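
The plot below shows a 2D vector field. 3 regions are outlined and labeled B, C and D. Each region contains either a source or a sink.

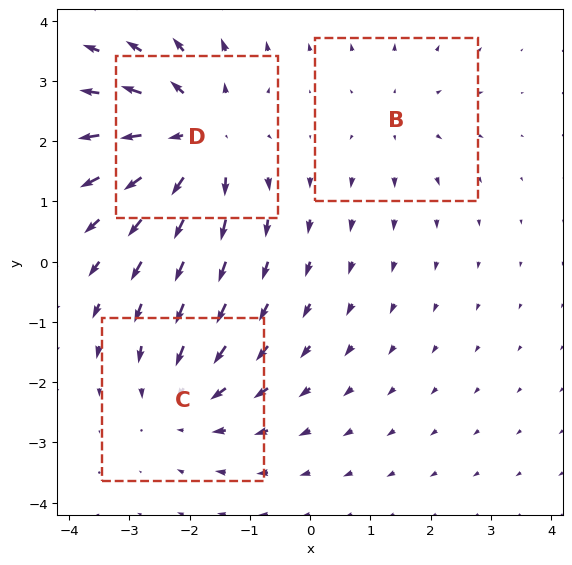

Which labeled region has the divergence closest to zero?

Divergence at each region's feature centre — B: about +2, C: about -3, D: about +4. Region B is closest to zero.

B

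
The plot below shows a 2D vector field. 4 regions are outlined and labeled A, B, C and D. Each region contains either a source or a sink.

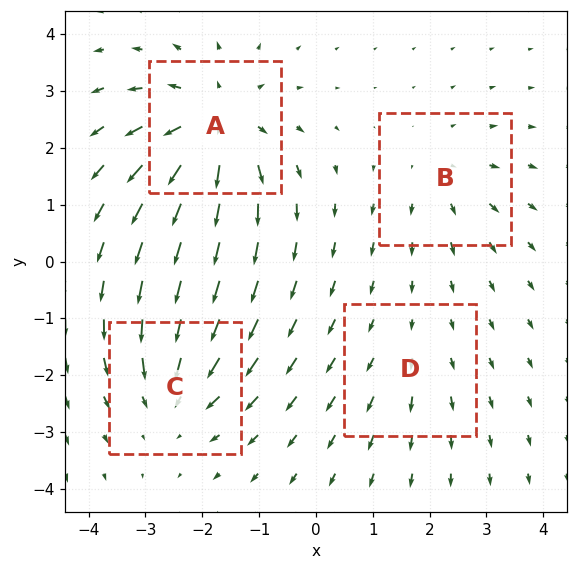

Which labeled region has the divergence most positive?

A

Divergence at each region's feature centre — A: about +7, B: about +3, C: about -5, D: about +2. Region A is most positive.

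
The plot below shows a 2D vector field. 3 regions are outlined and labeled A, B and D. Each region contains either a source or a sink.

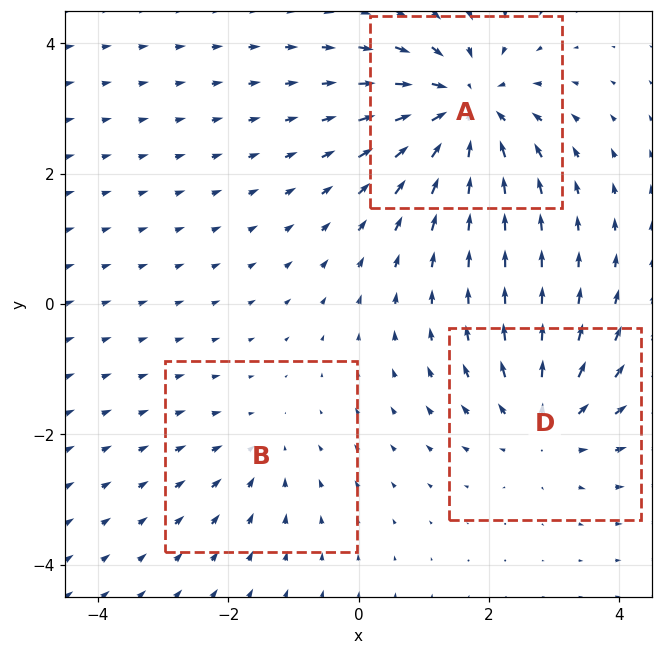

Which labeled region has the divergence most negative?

A

Divergence at each region's feature centre — A: about -5, B: about -2, D: about +3. Region A is most negative.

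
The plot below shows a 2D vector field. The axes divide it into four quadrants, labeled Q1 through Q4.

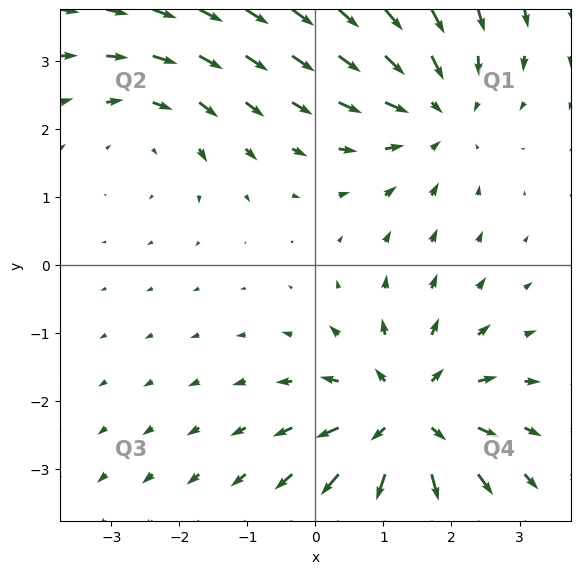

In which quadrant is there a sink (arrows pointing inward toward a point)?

The sink sits at approximately (1.8, 2.3), which lies in quadrant Q1. The divergence there is about -3, negative as expected for a sink.

Q1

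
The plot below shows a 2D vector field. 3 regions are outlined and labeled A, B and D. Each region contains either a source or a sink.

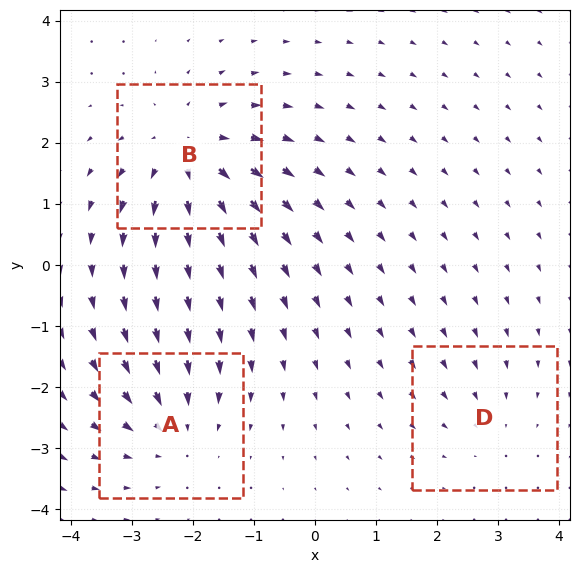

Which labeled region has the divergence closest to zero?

D

Divergence at each region's feature centre — A: about -3, B: about +4, D: about -2. Region D is closest to zero.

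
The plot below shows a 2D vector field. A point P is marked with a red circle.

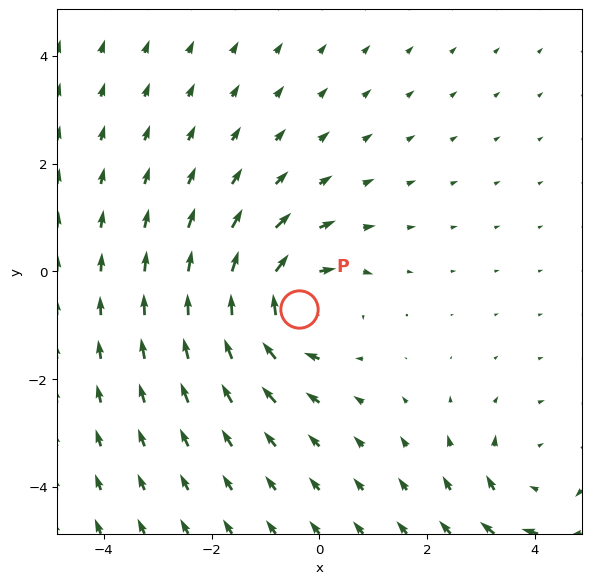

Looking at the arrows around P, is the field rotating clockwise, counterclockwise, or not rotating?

clockwise

Near P at (-0.4, -0.7) the arrows circulate clockwise. The curl (z-component) there is about -5; negative curl means clockwise rotation.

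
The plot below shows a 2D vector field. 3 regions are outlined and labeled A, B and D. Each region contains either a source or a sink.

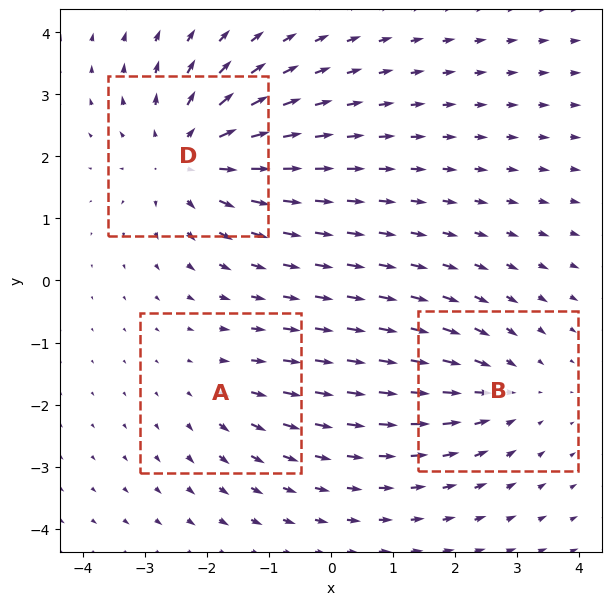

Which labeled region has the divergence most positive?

D

Divergence at each region's feature centre — A: about +2, B: about -3, D: about +4. Region D is most positive.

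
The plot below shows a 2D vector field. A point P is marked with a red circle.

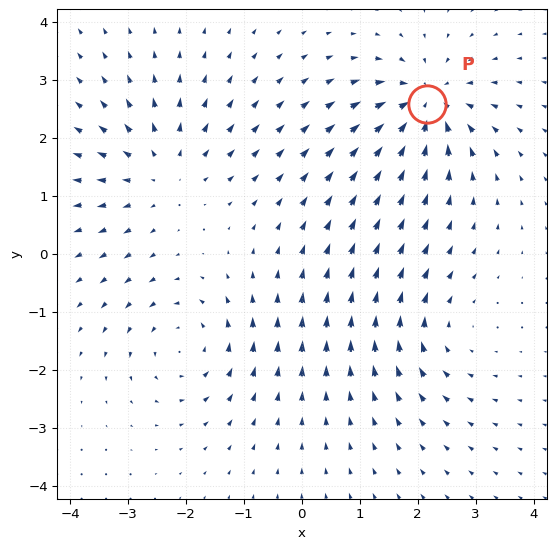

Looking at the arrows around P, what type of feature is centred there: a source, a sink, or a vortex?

sink

At P (2.2, 2.6) the arrows converge inward. Divergence about -6, curl ≈0 — negative divergence with near-zero curl is a sink.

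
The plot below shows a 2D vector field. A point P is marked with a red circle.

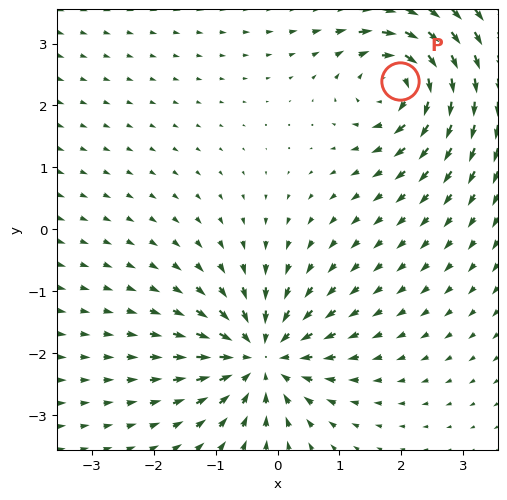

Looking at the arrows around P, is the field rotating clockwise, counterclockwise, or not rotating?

clockwise

Near P at (2.0, 2.4) the arrows circulate clockwise. The curl (z-component) there is about -6; negative curl means clockwise rotation.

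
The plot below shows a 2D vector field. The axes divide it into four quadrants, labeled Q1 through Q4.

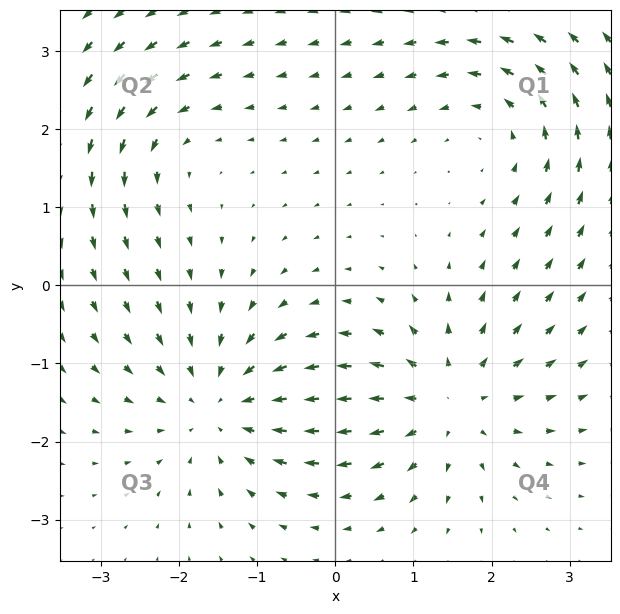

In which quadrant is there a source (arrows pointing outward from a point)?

The source sits at approximately (1.4, -1.5), which lies in quadrant Q4. The divergence there is about +5, positive as expected for a source.

Q4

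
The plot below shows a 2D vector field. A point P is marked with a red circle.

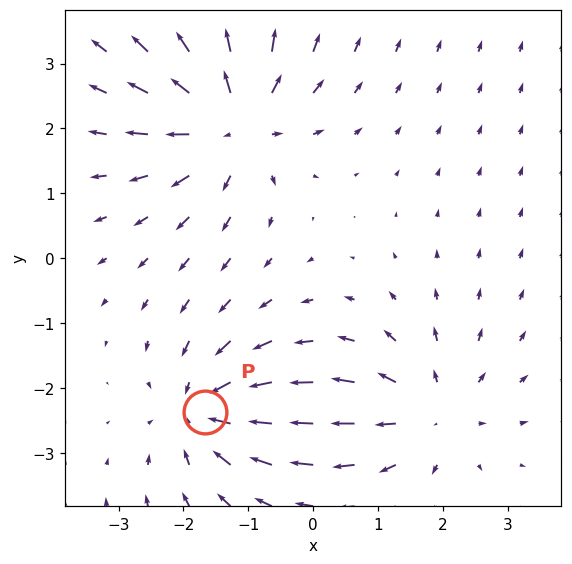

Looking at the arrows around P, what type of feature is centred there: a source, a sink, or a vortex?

sink

At P (-1.7, -2.4) the arrows converge inward. Divergence about -4, curl ≈0 — negative divergence with near-zero curl is a sink.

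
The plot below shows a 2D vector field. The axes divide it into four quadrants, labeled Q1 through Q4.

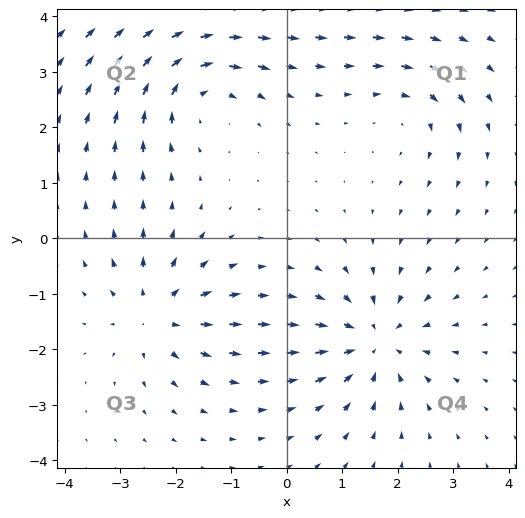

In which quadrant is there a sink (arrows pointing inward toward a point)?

Q4

The sink sits at approximately (1.6, -1.9), which lies in quadrant Q4. The divergence there is about -5, negative as expected for a sink.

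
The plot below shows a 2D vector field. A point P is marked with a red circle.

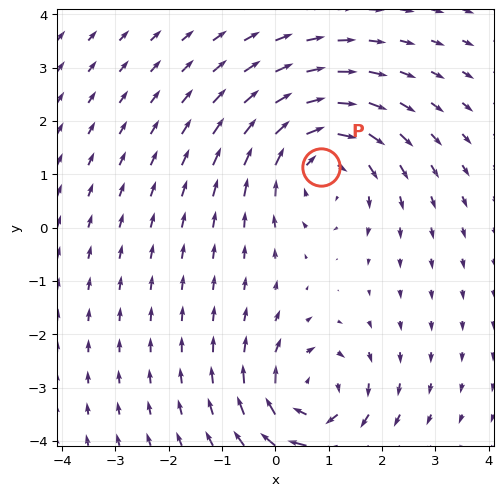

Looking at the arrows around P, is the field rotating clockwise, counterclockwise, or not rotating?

clockwise

Near P at (0.9, 1.1) the arrows circulate clockwise. The curl (z-component) there is about -4; negative curl means clockwise rotation.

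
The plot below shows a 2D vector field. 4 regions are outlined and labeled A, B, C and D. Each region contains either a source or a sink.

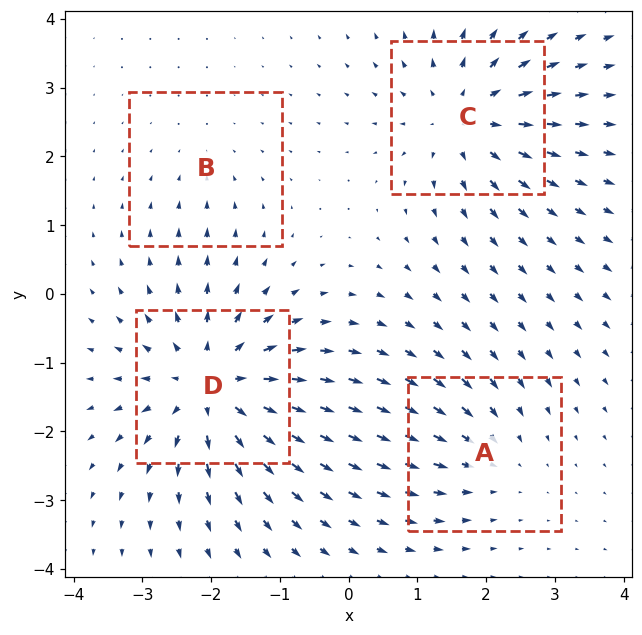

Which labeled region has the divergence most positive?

D

Divergence at each region's feature centre — A: about -3, B: about -2, C: about +6, D: about +7. Region D is most positive.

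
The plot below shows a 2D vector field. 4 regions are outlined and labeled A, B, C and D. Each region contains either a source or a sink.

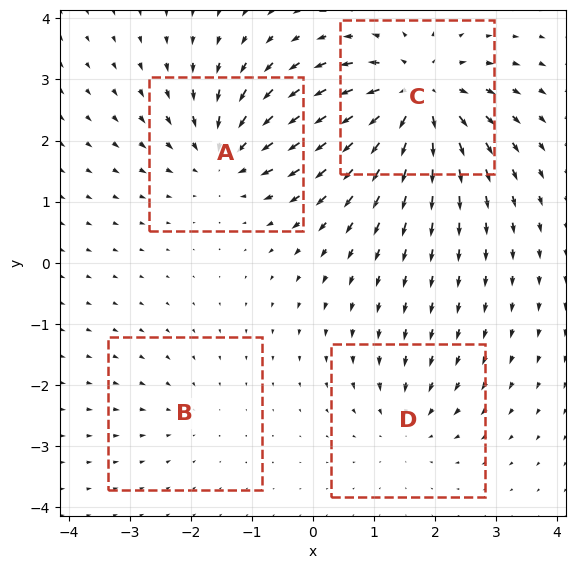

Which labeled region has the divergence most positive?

Divergence at each region's feature centre — A: about -5, B: about -2, C: about +8, D: about -3. Region C is most positive.

C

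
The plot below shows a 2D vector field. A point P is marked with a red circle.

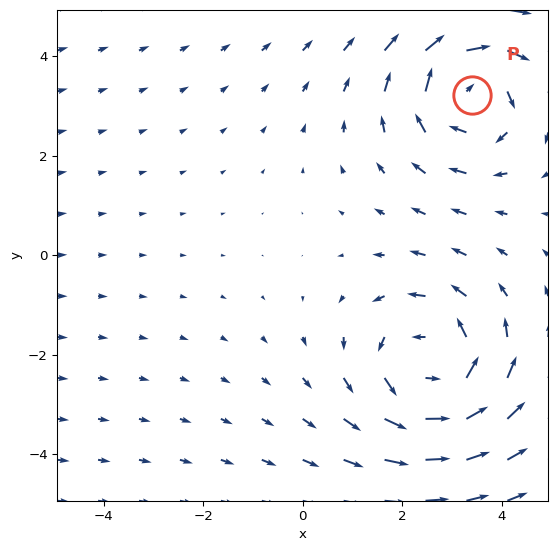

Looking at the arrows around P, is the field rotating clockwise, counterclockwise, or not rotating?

clockwise

Near P at (3.4, 3.2) the arrows circulate clockwise. The curl (z-component) there is about -4; negative curl means clockwise rotation.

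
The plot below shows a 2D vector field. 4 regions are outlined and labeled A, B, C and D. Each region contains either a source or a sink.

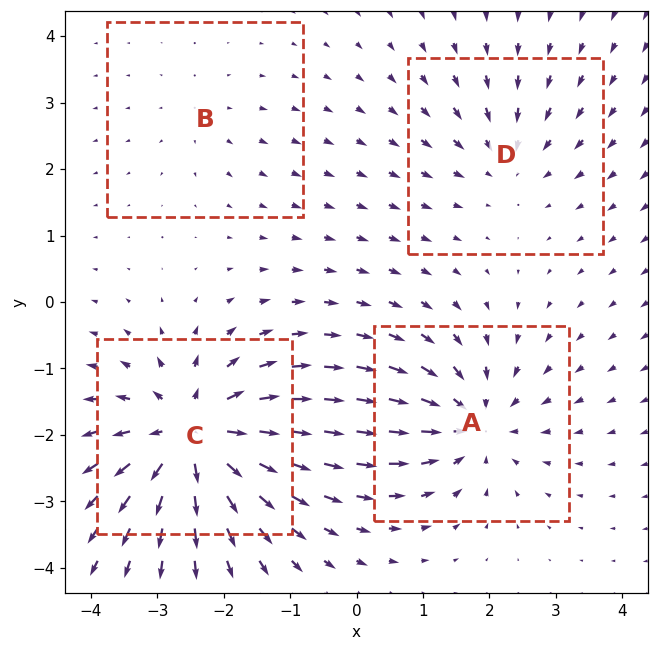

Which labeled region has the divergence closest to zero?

Divergence at each region's feature centre — A: about -6, B: about +2, C: about +8, D: about -4. Region B is closest to zero.

B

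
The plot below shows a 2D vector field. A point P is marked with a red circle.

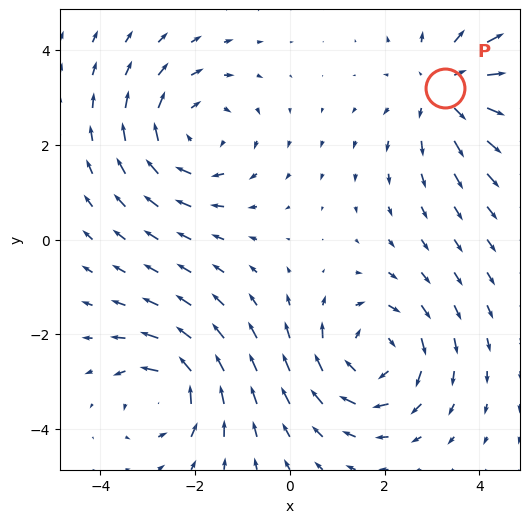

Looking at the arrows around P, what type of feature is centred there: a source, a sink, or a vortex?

At P (3.3, 3.2) the arrows spread outward. Divergence about +4, curl ≈0 — positive divergence with near-zero curl is a source.

source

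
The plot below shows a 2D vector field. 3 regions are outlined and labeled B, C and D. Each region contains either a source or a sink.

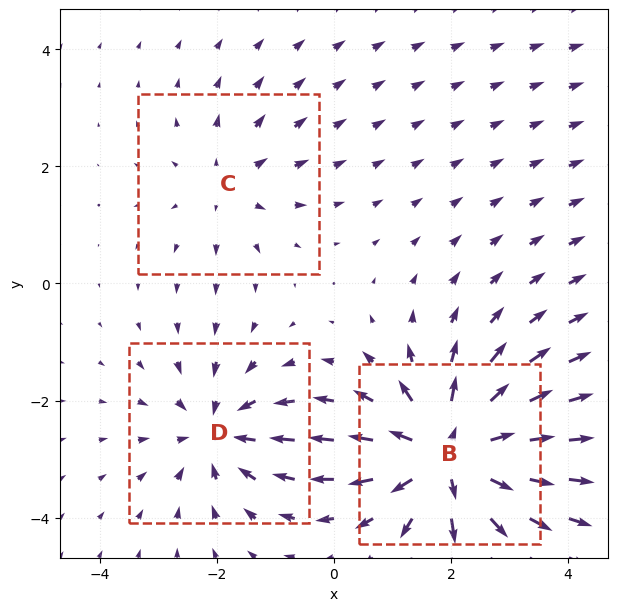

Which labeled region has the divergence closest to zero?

Divergence at each region's feature centre — B: about +6, C: about +2, D: about -3. Region C is closest to zero.

C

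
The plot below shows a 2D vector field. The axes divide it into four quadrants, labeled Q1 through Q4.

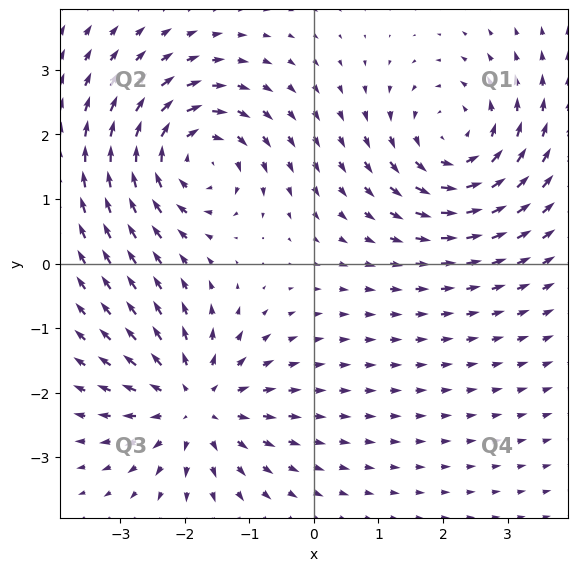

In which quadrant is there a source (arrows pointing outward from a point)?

Q3

The source sits at approximately (-1.8, -2.2), which lies in quadrant Q3. The divergence there is about +5, positive as expected for a source.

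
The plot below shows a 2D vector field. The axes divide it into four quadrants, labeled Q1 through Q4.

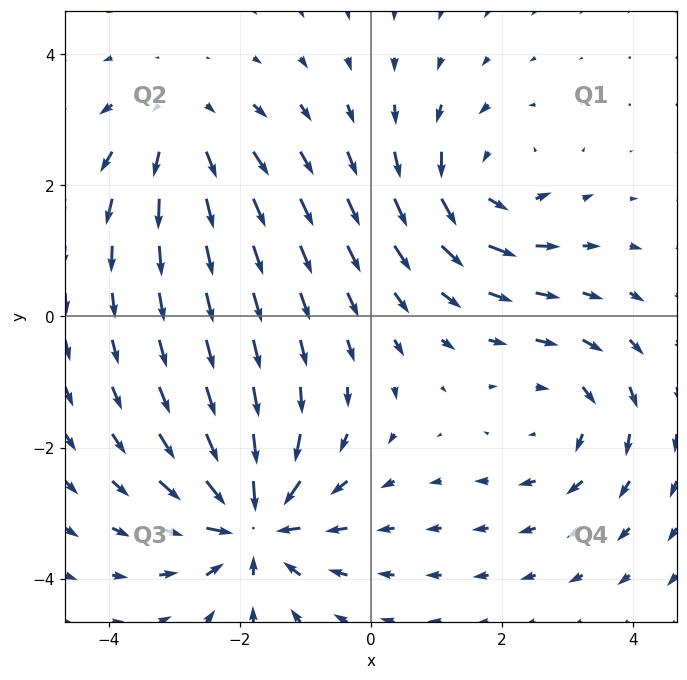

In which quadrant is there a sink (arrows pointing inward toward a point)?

Q3

The sink sits at approximately (-1.8, -3.1), which lies in quadrant Q3. The divergence there is about -6, negative as expected for a sink.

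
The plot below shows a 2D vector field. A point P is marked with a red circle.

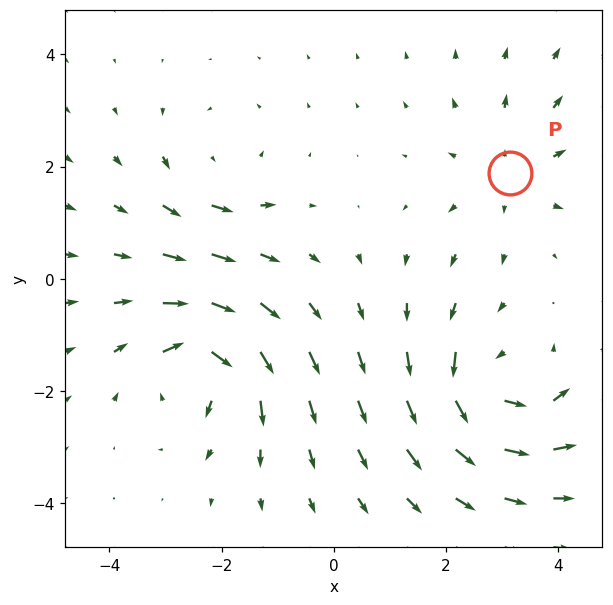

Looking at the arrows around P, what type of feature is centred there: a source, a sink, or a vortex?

source

At P (3.1, 1.9) the arrows spread outward. Divergence about +3, curl ≈0 — positive divergence with near-zero curl is a source.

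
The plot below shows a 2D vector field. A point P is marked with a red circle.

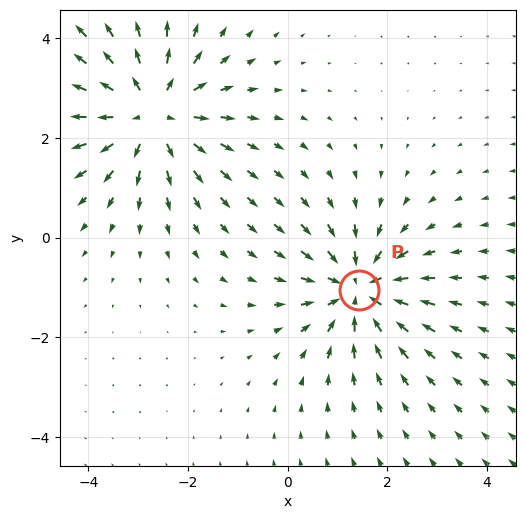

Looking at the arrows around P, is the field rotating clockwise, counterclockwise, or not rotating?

not rotating

Near P at (1.4, -1.0) the arrows show no circulation. The curl there is ≈0.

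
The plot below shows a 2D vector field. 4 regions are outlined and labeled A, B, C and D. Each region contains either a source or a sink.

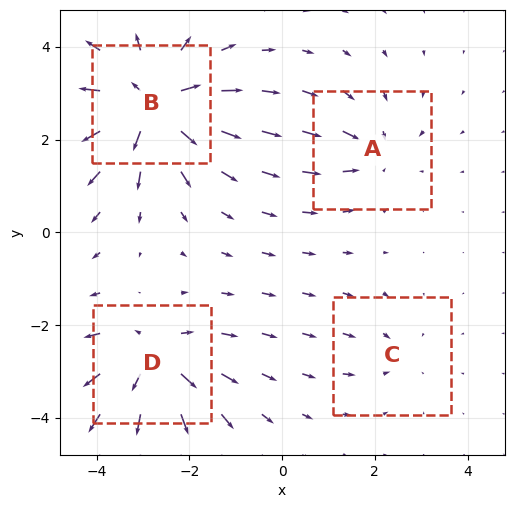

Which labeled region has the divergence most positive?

B

Divergence at each region's feature centre — A: about -3, B: about +7, C: about -2, D: about +5. Region B is most positive.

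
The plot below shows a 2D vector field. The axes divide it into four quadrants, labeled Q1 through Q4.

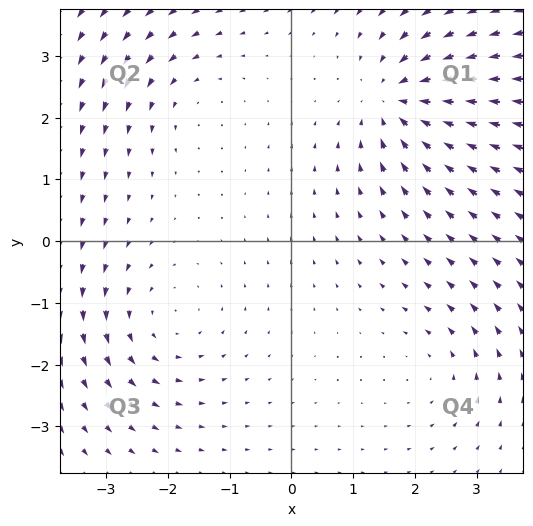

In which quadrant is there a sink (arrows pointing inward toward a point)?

Q1

The sink sits at approximately (1.7, 2.3), which lies in quadrant Q1. The divergence there is about -6, negative as expected for a sink.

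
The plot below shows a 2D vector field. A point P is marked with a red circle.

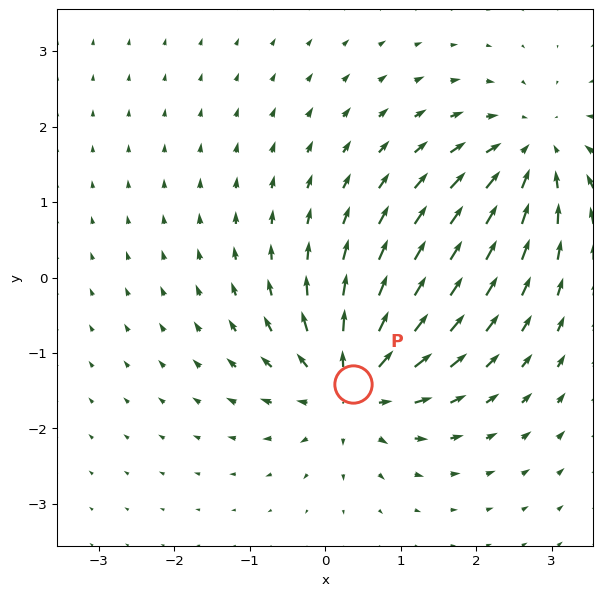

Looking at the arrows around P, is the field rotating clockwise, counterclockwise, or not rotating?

Near P at (0.4, -1.4) the arrows show no circulation. The curl there is ≈0.

not rotating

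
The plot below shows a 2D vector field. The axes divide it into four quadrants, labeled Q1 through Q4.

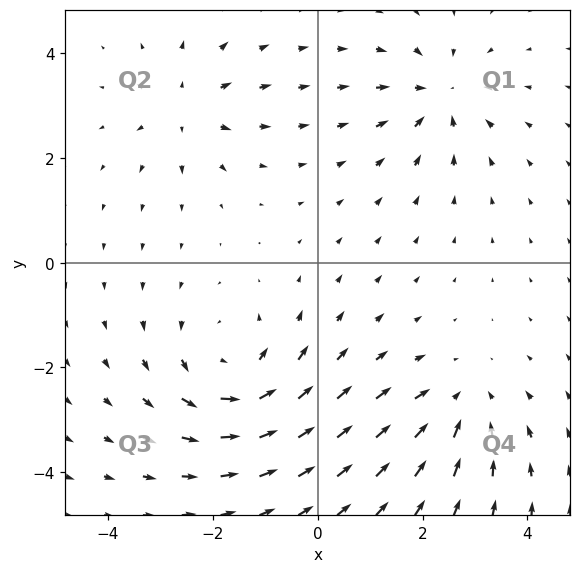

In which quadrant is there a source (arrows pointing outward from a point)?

The source sits at approximately (-2.5, 2.9), which lies in quadrant Q2. The divergence there is about +3, positive as expected for a source.

Q2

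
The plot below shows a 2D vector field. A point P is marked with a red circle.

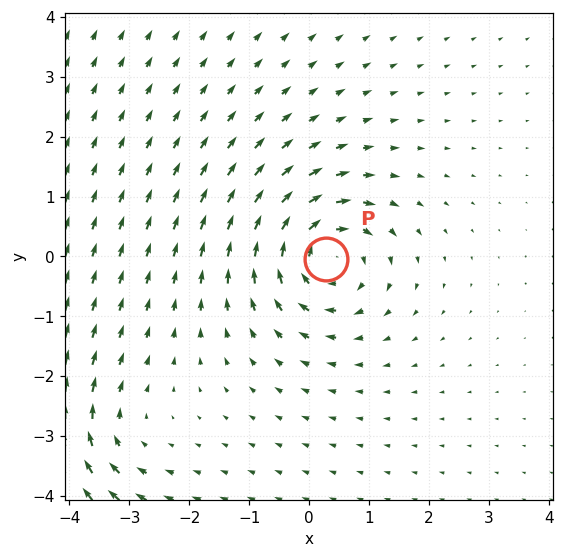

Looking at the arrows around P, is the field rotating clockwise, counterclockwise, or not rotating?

Near P at (0.3, -0.0) the arrows circulate clockwise. The curl (z-component) there is about -6; negative curl means clockwise rotation.

clockwise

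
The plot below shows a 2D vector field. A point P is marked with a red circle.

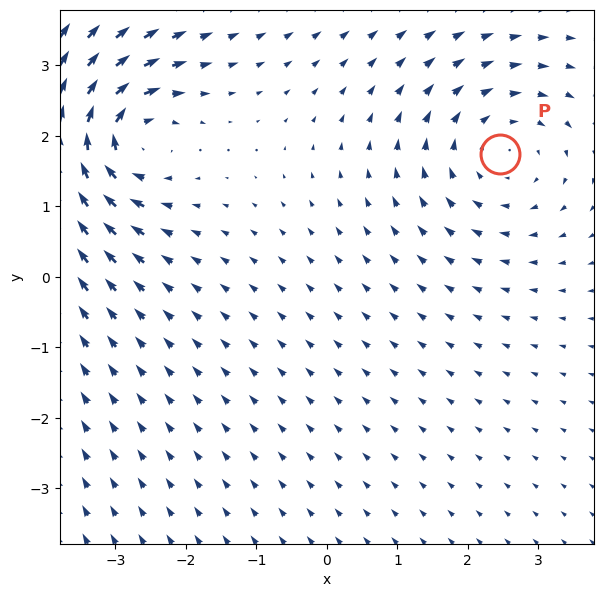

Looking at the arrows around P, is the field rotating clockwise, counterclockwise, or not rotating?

Near P at (2.5, 1.7) the arrows circulate clockwise. The curl (z-component) there is about -3; negative curl means clockwise rotation.

clockwise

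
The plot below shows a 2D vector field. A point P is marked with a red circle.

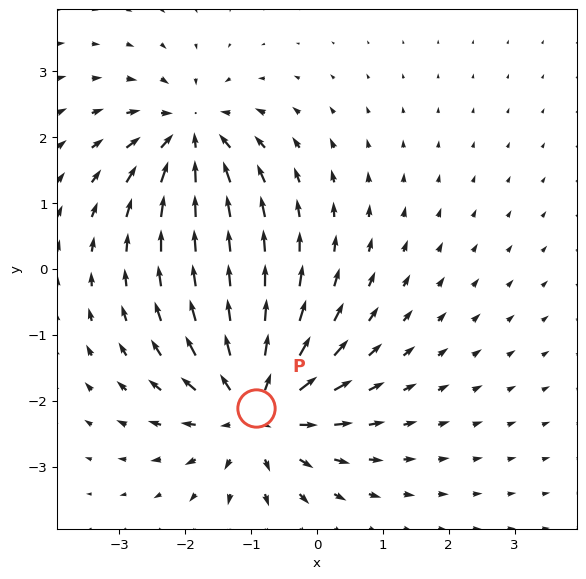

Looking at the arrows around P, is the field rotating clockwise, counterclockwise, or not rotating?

Near P at (-0.9, -2.1) the arrows show no circulation. The curl there is ≈0.

not rotating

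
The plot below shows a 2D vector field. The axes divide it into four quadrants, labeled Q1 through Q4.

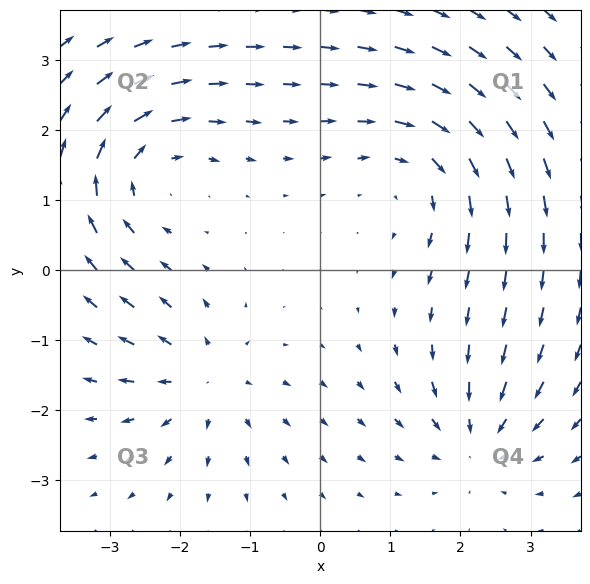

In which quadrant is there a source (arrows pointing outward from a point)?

The source sits at approximately (-1.7, -1.6), which lies in quadrant Q3. The divergence there is about +4, positive as expected for a source.

Q3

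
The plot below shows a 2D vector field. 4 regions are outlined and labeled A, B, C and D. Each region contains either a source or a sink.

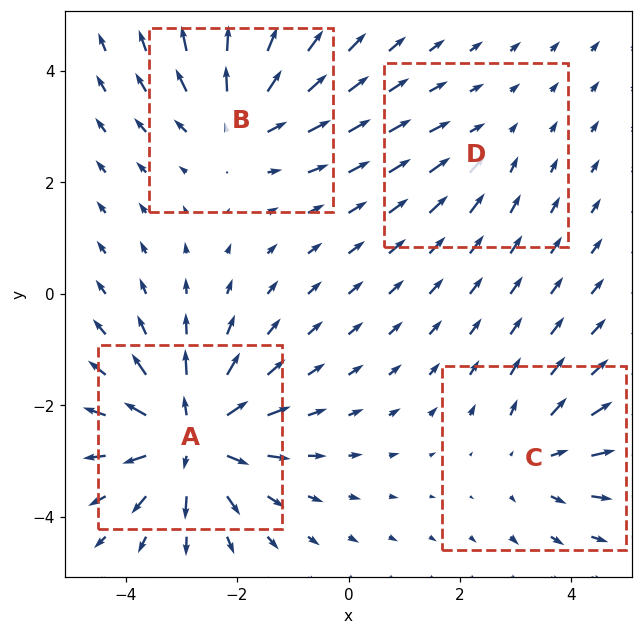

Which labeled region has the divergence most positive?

A

Divergence at each region's feature centre — A: about +7, B: about +5, C: about +3, D: about -2. Region A is most positive.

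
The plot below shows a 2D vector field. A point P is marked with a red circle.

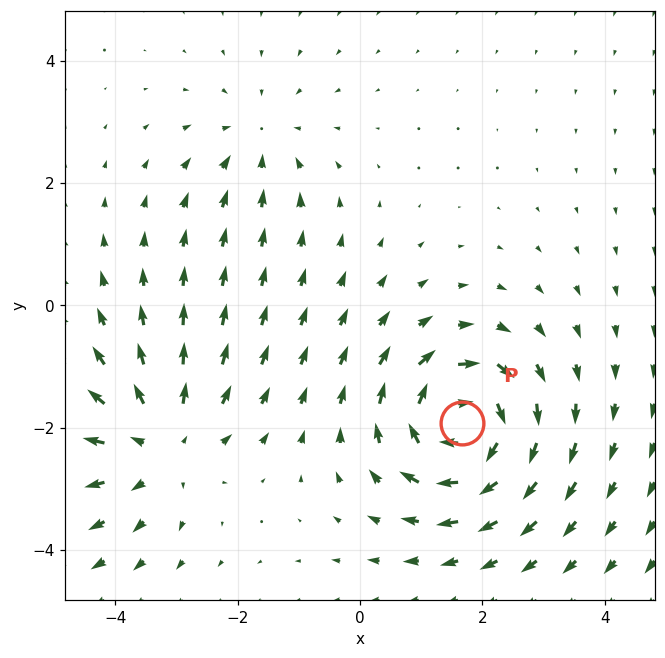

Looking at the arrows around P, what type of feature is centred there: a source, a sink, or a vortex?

vortex

At P (1.7, -1.9) the arrows circulate clockwise. Divergence ≈0, curl about -7 — near-zero divergence with nonzero curl is a vortex.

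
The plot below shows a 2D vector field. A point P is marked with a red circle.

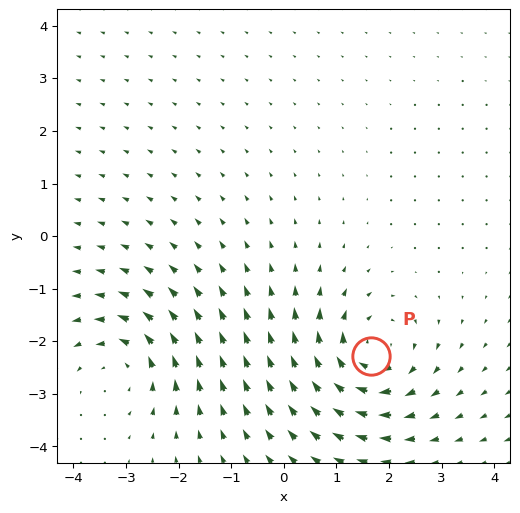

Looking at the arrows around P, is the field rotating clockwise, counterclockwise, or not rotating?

clockwise

Near P at (1.7, -2.3) the arrows circulate clockwise. The curl (z-component) there is about -4; negative curl means clockwise rotation.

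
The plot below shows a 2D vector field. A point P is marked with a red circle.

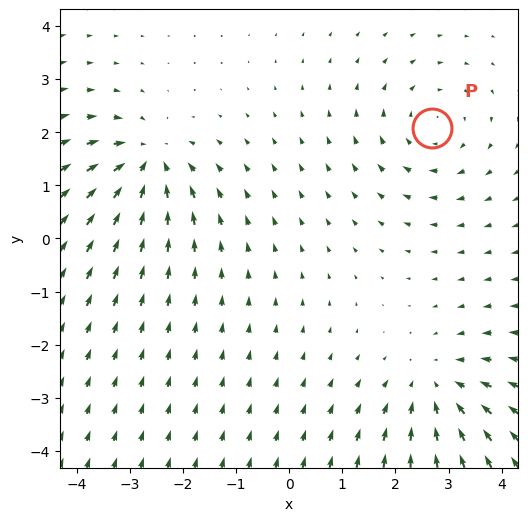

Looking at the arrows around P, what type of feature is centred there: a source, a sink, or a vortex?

vortex

At P (2.7, 2.1) the arrows circulate clockwise. Divergence ≈0, curl about -3 — near-zero divergence with nonzero curl is a vortex.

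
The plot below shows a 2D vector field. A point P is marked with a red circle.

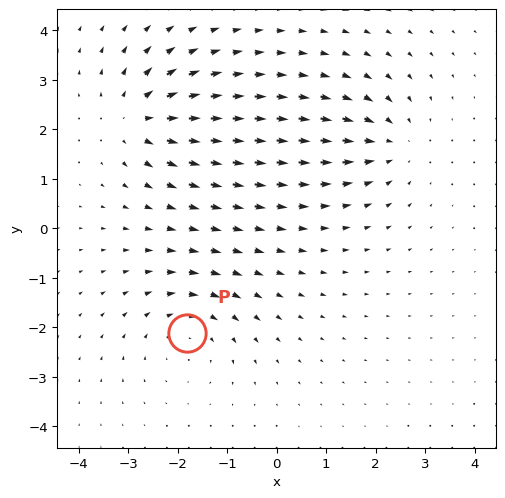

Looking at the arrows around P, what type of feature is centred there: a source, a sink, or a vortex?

vortex

At P (-1.8, -2.1) the arrows circulate clockwise. Divergence ≈0, curl about -3 — near-zero divergence with nonzero curl is a vortex.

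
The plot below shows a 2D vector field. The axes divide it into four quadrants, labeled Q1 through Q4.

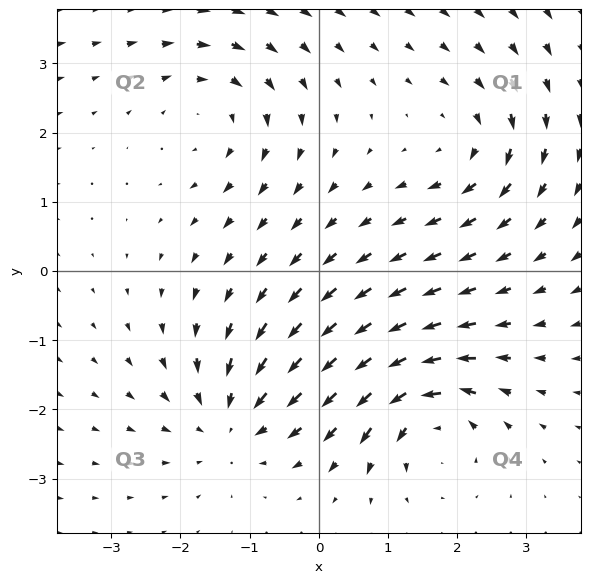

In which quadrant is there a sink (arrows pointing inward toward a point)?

The sink sits at approximately (-1.3, -2.1), which lies in quadrant Q3. The divergence there is about -5, negative as expected for a sink.

Q3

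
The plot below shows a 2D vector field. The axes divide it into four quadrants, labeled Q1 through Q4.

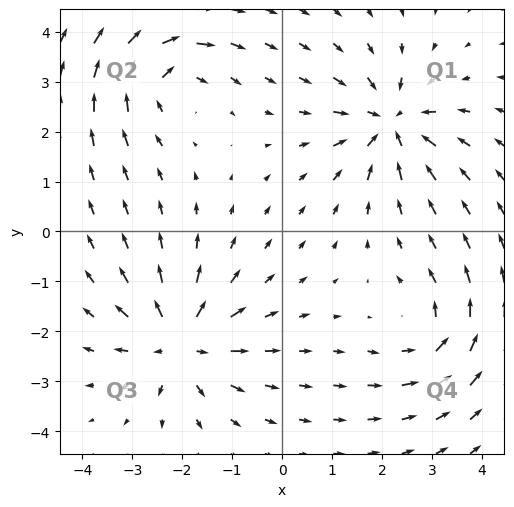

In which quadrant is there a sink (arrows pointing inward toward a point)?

Q1

The sink sits at approximately (2.2, 2.2), which lies in quadrant Q1. The divergence there is about -5, negative as expected for a sink.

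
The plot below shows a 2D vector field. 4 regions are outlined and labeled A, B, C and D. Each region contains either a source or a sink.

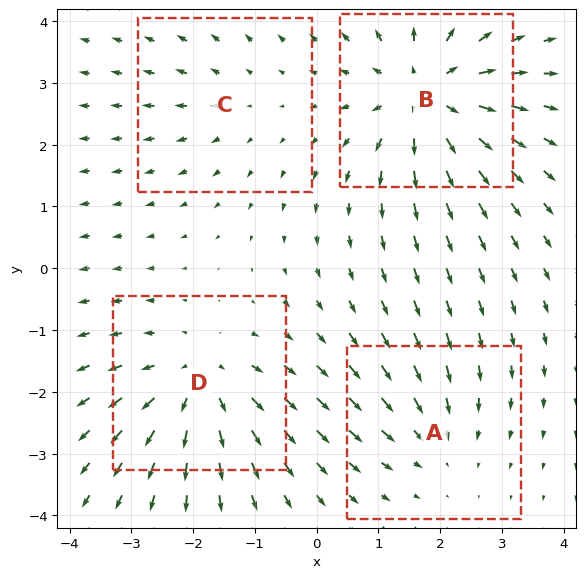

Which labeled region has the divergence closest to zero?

C

Divergence at each region's feature centre — A: about -3, B: about +6, C: about +2, D: about +5. Region C is closest to zero.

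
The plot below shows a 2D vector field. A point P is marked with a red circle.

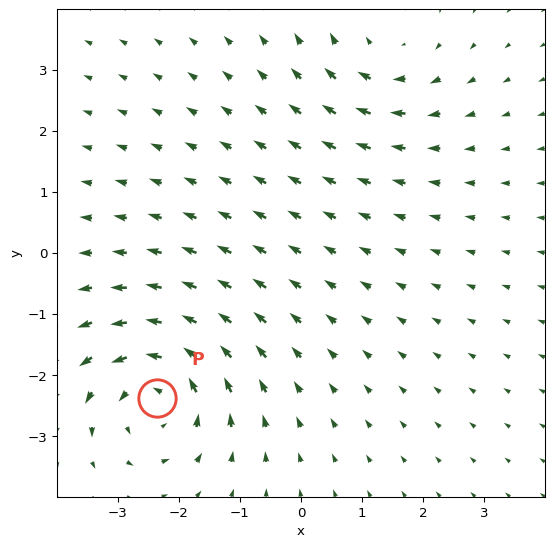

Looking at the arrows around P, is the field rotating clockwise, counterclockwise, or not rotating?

counterclockwise

Near P at (-2.4, -2.4) the arrows circulate counterclockwise. The curl (z-component) there is about +4; positive curl means counterclockwise rotation.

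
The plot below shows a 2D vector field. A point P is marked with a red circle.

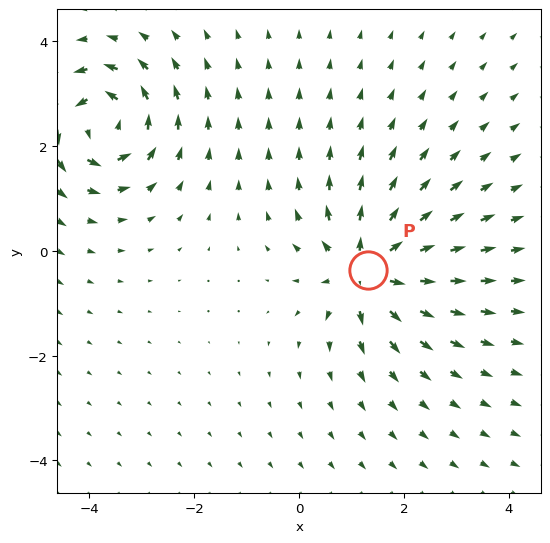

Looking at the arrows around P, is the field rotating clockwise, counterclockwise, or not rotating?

not rotating

Near P at (1.3, -0.4) the arrows show no circulation. The curl there is ≈0.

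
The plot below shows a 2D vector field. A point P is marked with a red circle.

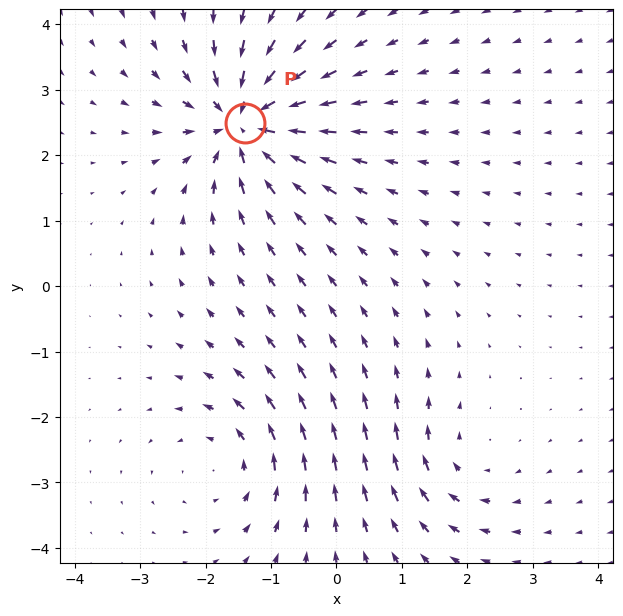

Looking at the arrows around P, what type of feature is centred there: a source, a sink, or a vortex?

At P (-1.4, 2.5) the arrows converge inward. Divergence about -7, curl ≈0 — negative divergence with near-zero curl is a sink.

sink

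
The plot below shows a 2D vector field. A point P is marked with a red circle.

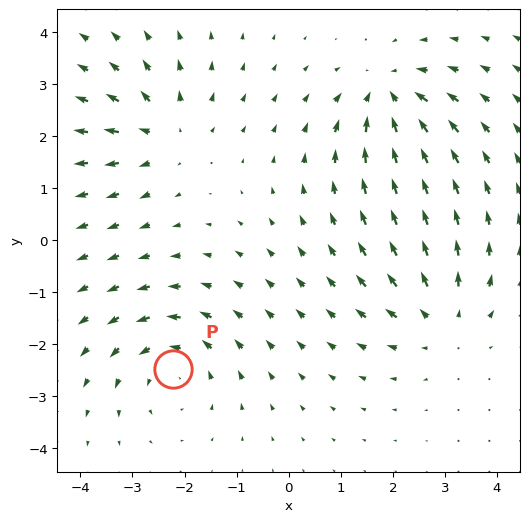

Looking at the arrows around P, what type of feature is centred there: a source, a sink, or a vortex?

vortex

At P (-2.2, -2.5) the arrows circulate counterclockwise. Divergence ≈0, curl about +3 — near-zero divergence with nonzero curl is a vortex.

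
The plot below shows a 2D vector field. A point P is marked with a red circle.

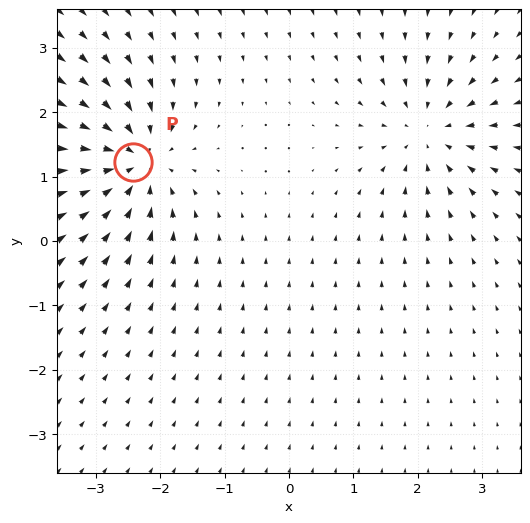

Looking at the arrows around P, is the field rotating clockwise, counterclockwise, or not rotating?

not rotating

Near P at (-2.4, 1.2) the arrows show no circulation. The curl there is ≈0.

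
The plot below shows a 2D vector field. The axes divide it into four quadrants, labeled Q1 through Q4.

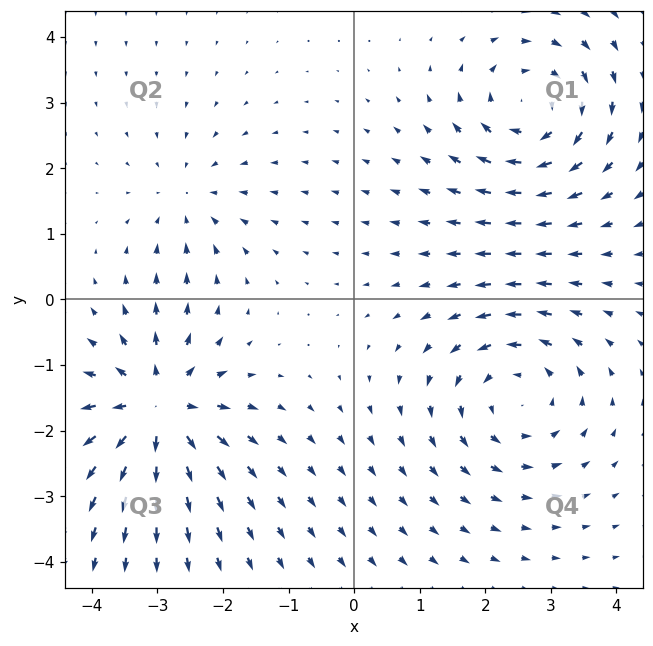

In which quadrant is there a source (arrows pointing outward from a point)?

Q3

The source sits at approximately (-3.0, -1.7), which lies in quadrant Q3. The divergence there is about +7, positive as expected for a source.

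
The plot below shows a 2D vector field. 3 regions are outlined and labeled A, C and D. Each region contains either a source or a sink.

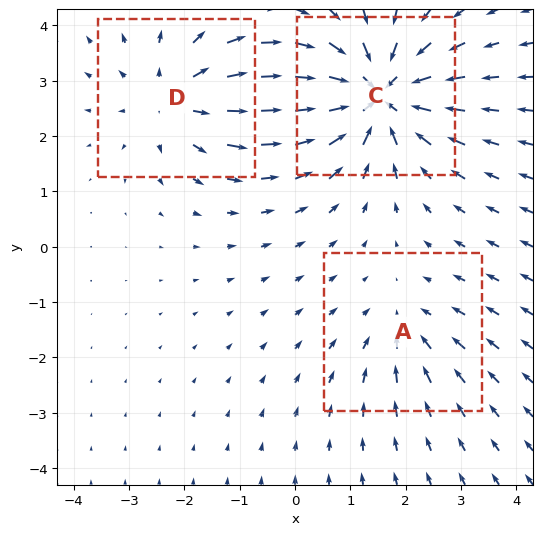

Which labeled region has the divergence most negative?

Divergence at each region's feature centre — A: about -2, C: about -5, D: about +3. Region C is most negative.

C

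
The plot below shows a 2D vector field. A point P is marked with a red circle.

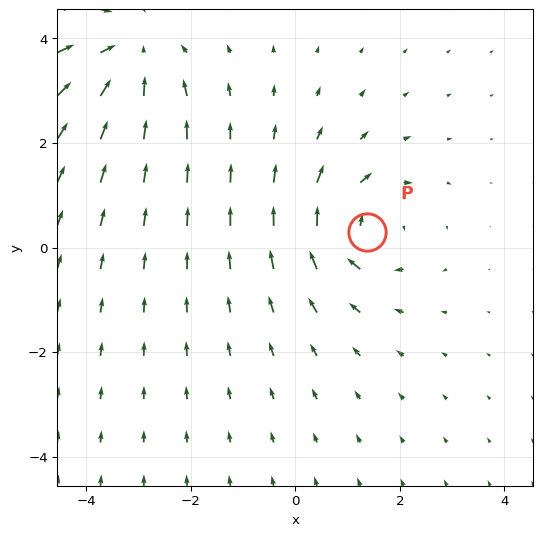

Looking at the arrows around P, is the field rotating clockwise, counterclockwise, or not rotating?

clockwise

Near P at (1.4, 0.3) the arrows circulate clockwise. The curl (z-component) there is about -5; negative curl means clockwise rotation.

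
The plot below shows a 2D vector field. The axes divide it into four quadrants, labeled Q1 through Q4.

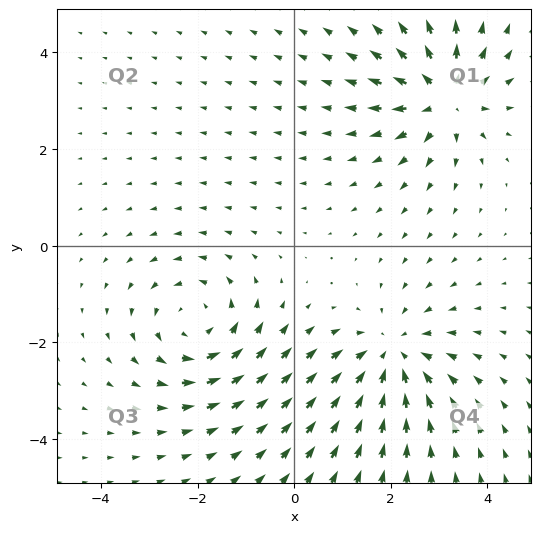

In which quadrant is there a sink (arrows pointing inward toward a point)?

Q4

The sink sits at approximately (2.0, -2.3), which lies in quadrant Q4. The divergence there is about -4, negative as expected for a sink.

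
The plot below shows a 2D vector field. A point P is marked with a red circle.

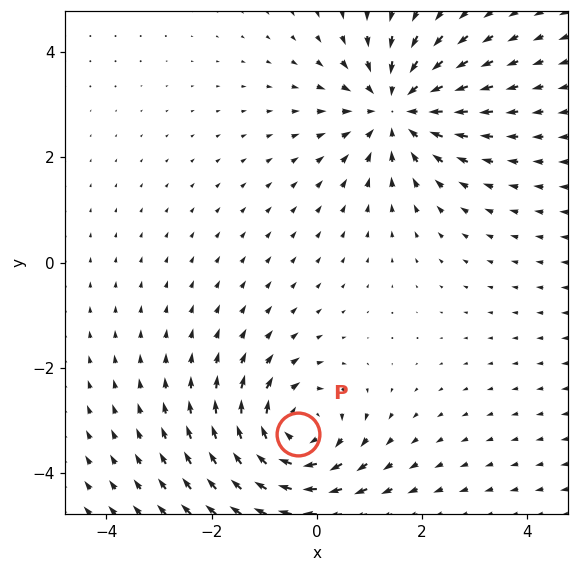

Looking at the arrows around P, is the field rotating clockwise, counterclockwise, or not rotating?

Near P at (-0.4, -3.3) the arrows circulate clockwise. The curl (z-component) there is about -5; negative curl means clockwise rotation.

clockwise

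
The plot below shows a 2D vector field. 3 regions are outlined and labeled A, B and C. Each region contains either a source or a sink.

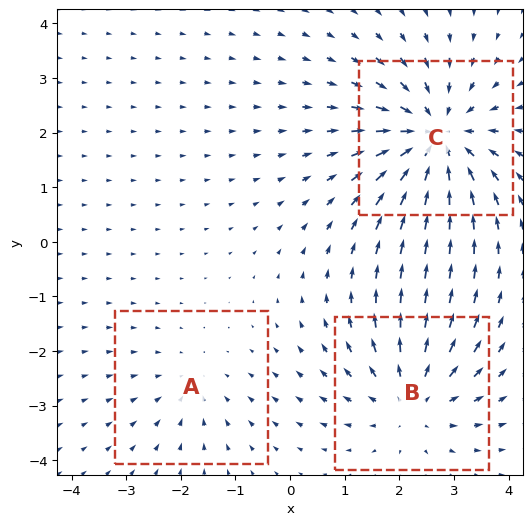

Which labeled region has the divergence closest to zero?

A

Divergence at each region's feature centre — A: about -2, B: about +3, C: about -4. Region A is closest to zero.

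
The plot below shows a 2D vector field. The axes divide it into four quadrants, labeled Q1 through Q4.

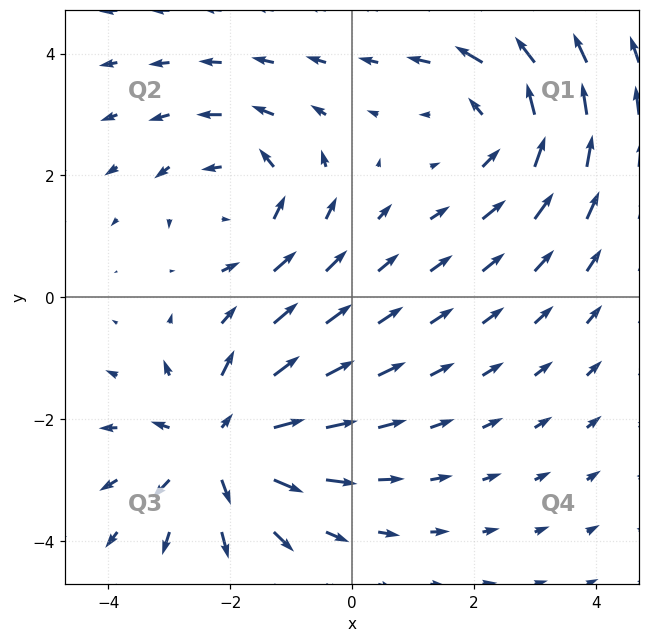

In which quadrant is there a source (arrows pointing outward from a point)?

The source sits at approximately (-2.2, -2.4), which lies in quadrant Q3. The divergence there is about +4, positive as expected for a source.

Q3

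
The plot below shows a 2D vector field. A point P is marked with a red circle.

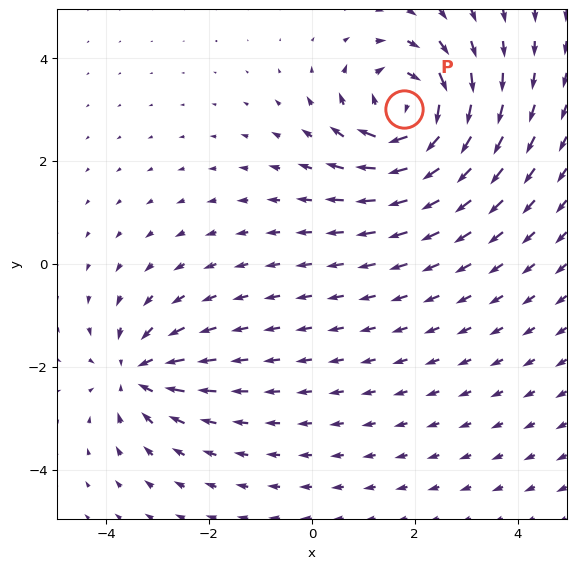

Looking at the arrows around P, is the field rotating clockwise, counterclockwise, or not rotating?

Near P at (1.8, 3.0) the arrows circulate clockwise. The curl (z-component) there is about -5; negative curl means clockwise rotation.

clockwise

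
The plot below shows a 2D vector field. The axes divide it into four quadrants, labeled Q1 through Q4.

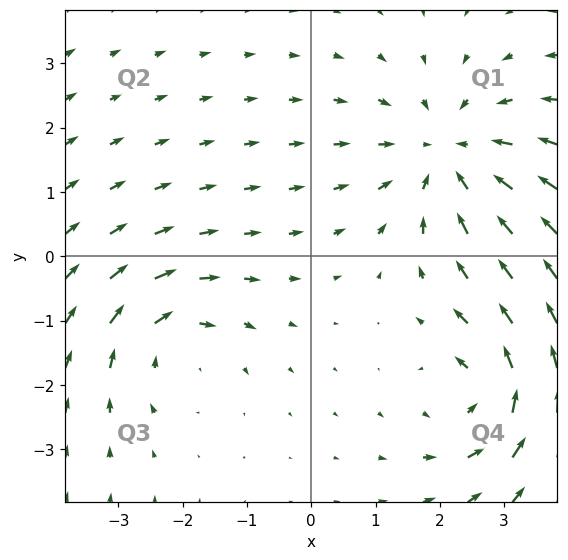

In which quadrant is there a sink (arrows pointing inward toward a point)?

The sink sits at approximately (2.1, 1.6), which lies in quadrant Q1. The divergence there is about -4, negative as expected for a sink.

Q1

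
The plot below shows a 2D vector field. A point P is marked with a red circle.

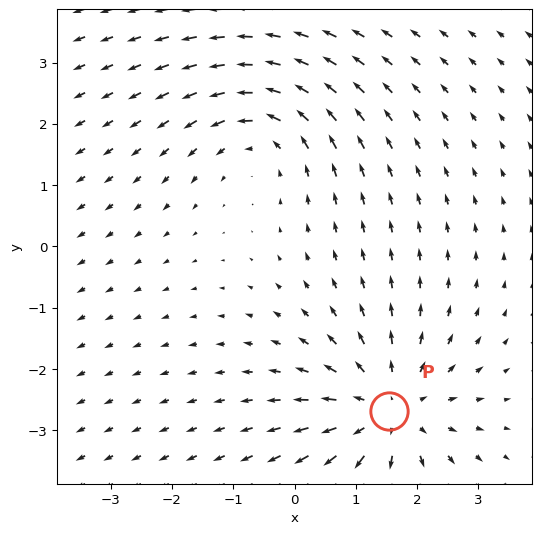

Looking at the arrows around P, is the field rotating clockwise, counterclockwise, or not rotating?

not rotating

Near P at (1.5, -2.7) the arrows show no circulation. The curl there is ≈0.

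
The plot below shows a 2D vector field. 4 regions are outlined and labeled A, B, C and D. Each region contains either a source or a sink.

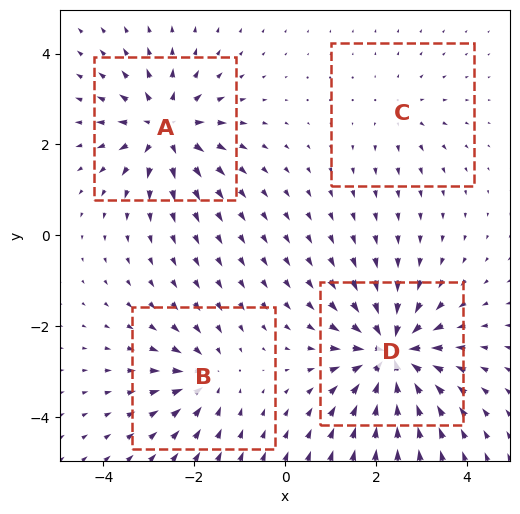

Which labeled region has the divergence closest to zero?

Divergence at each region's feature centre — A: about +6, B: about -4, C: about +3, D: about -8. Region C is closest to zero.

C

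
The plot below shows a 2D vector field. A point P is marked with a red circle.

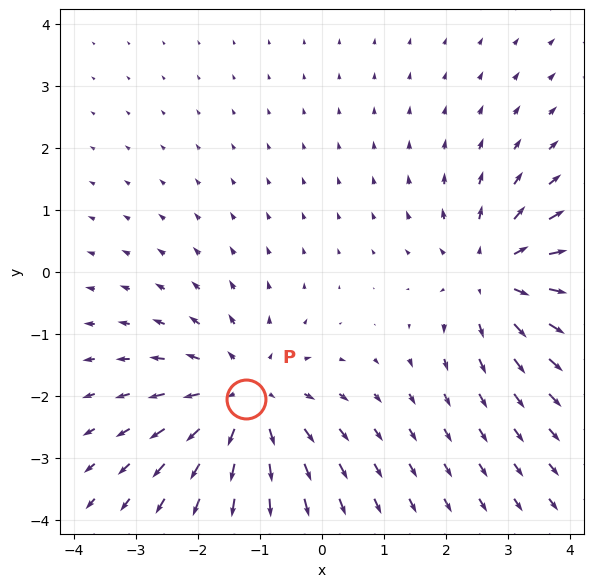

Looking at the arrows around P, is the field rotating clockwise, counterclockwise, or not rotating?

not rotating

Near P at (-1.2, -2.1) the arrows show no circulation. The curl there is ≈0.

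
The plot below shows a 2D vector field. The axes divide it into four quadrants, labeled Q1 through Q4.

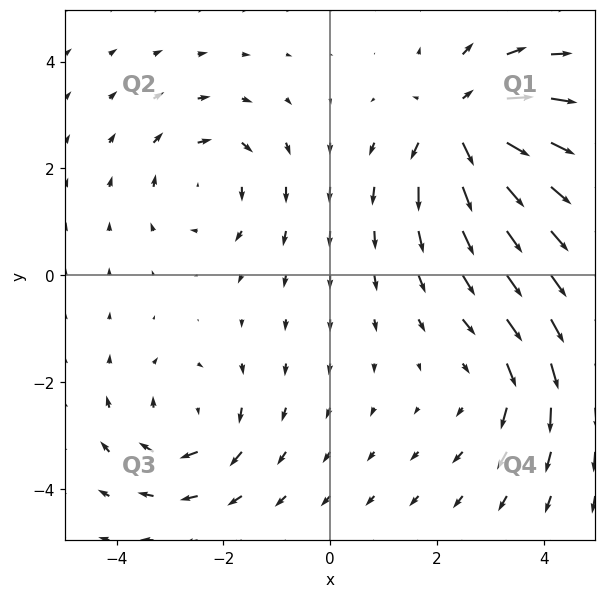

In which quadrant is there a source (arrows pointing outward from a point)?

Q1

The source sits at approximately (2.5, 2.8), which lies in quadrant Q1. The divergence there is about +5, positive as expected for a source.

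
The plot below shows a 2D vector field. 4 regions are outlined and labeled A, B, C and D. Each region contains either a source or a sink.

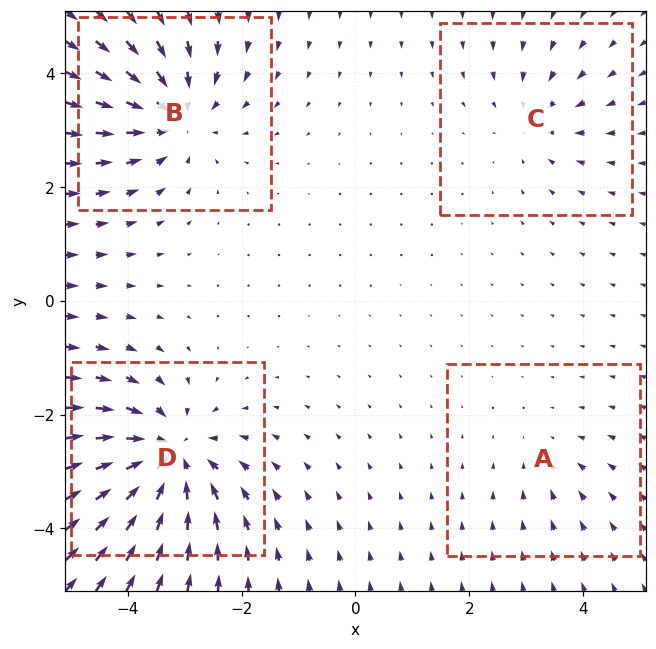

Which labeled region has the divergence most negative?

Divergence at each region's feature centre — A: about -2, B: about -5, C: about -3, D: about -7. Region D is most negative.

D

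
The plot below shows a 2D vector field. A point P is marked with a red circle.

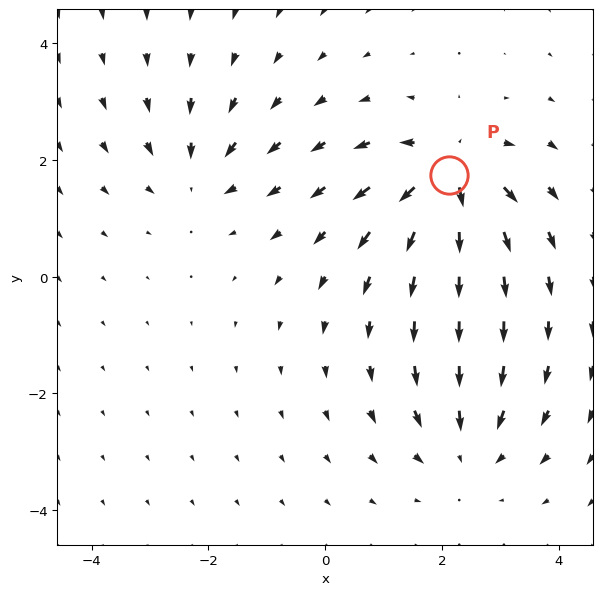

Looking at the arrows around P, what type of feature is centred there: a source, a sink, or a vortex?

source

At P (2.1, 1.7) the arrows spread outward. Divergence about +6, curl ≈0 — positive divergence with near-zero curl is a source.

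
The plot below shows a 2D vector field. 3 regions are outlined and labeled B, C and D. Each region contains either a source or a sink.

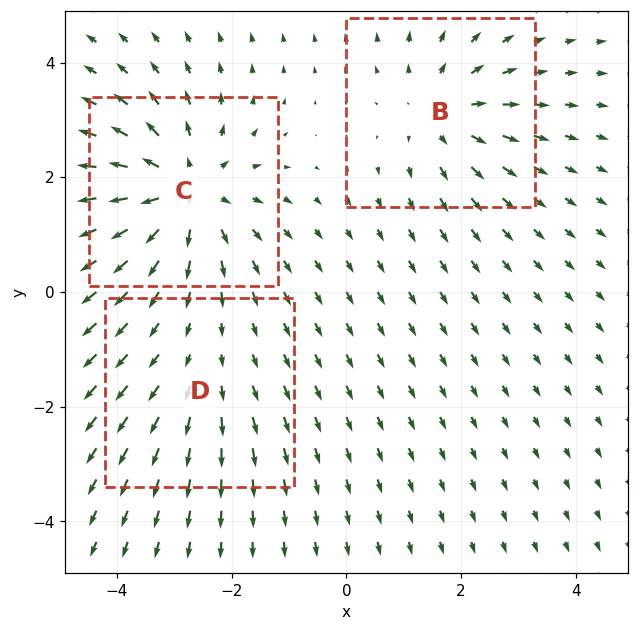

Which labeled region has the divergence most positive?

C

Divergence at each region's feature centre — B: about +3, C: about +5, D: about +2. Region C is most positive.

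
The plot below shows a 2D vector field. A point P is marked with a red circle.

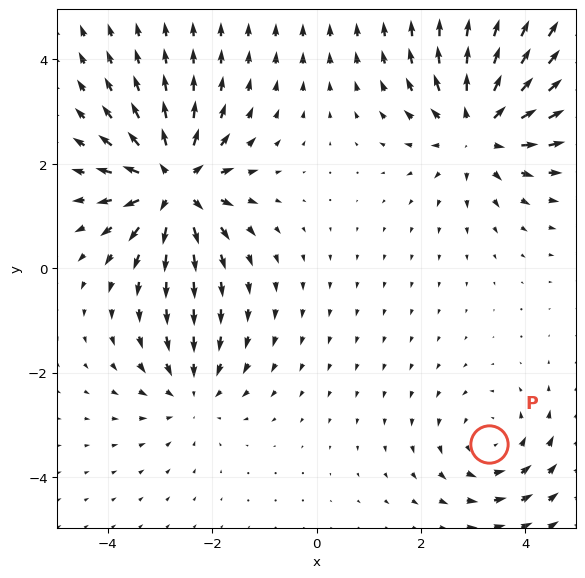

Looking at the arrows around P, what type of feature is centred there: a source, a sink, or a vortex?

At P (3.3, -3.4) the arrows circulate counterclockwise. Divergence ≈0, curl about +3 — near-zero divergence with nonzero curl is a vortex.

vortex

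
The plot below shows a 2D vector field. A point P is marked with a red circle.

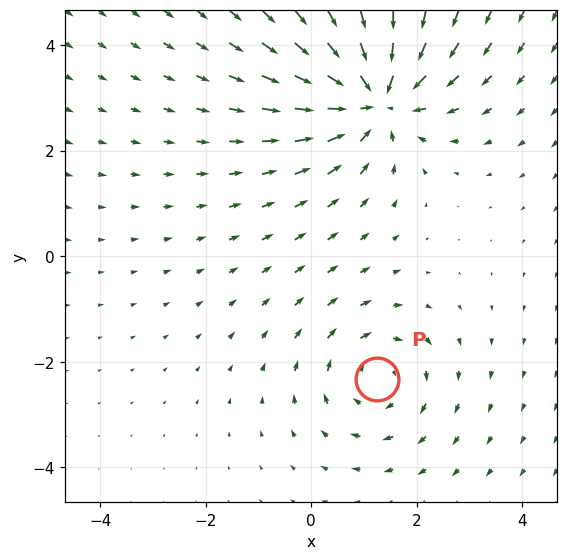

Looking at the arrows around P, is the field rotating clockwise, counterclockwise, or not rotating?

Near P at (1.2, -2.3) the arrows circulate clockwise. The curl (z-component) there is about -3; negative curl means clockwise rotation.

clockwise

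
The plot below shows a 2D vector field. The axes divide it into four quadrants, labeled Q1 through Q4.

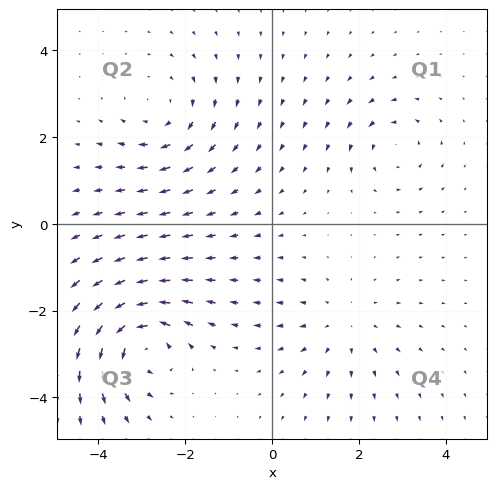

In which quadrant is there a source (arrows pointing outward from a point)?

The source sits at approximately (1.6, -2.3), which lies in quadrant Q4. The divergence there is about +3, positive as expected for a source.

Q4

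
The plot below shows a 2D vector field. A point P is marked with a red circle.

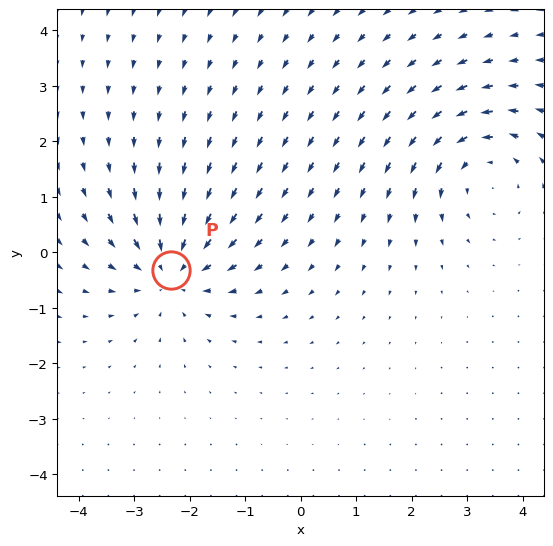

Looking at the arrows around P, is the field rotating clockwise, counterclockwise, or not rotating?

not rotating

Near P at (-2.3, -0.3) the arrows show no circulation. The curl there is ≈0.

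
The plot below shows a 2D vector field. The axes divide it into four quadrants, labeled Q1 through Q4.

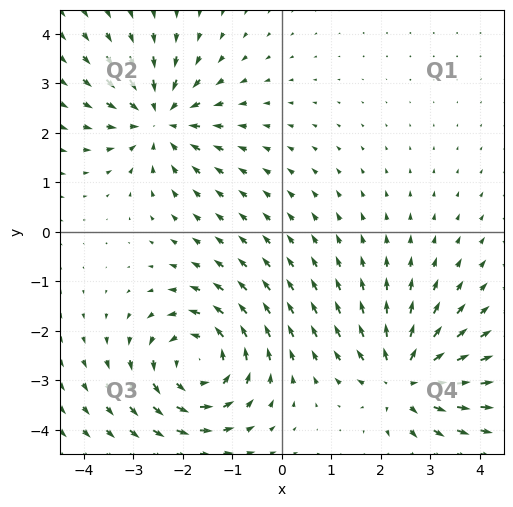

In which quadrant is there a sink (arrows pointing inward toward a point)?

Q2

The sink sits at approximately (-2.5, 2.3), which lies in quadrant Q2. The divergence there is about -3, negative as expected for a sink.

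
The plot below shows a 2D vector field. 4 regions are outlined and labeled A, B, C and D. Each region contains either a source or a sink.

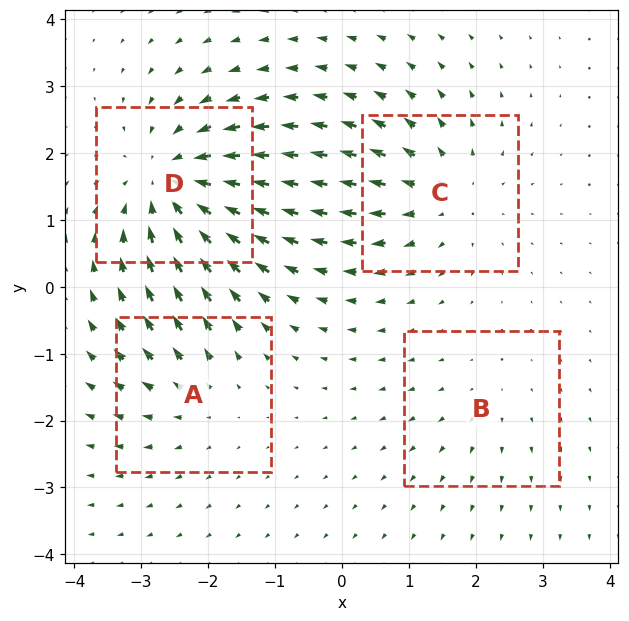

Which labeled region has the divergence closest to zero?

Divergence at each region's feature centre — A: about +3, B: about +2, C: about +4, D: about -6. Region B is closest to zero.

B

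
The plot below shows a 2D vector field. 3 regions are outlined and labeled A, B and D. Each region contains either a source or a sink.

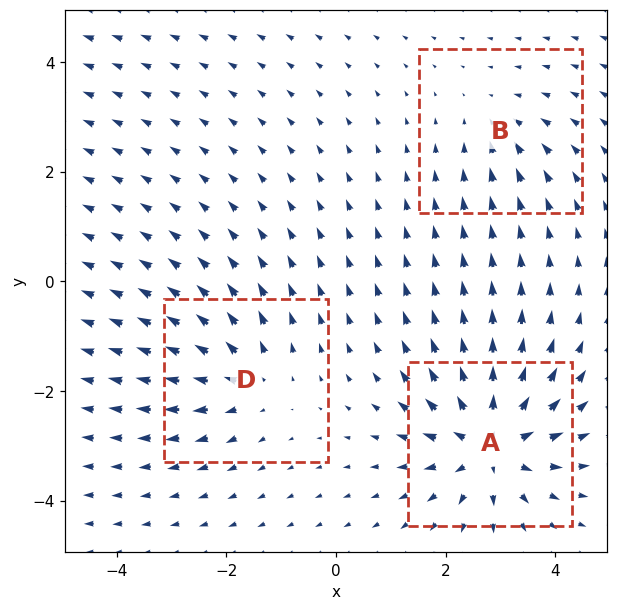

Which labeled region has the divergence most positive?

Divergence at each region's feature centre — A: about +6, B: about -2, D: about +3. Region A is most positive.

A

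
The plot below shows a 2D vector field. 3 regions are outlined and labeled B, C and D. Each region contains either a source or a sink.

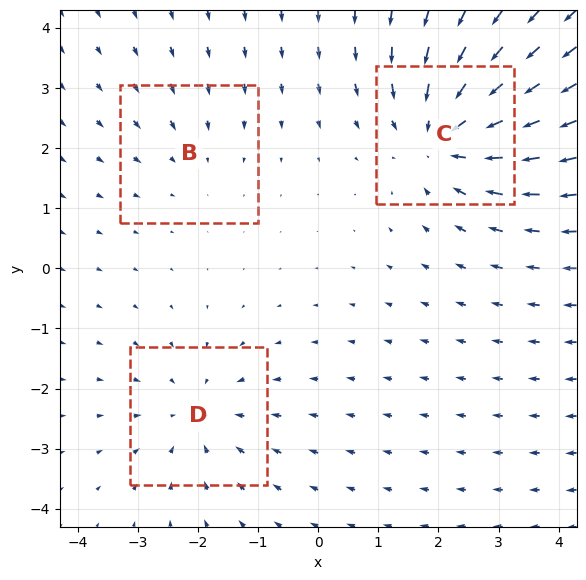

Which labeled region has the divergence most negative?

Divergence at each region's feature centre — B: about -2, C: about -5, D: about -3. Region C is most negative.

C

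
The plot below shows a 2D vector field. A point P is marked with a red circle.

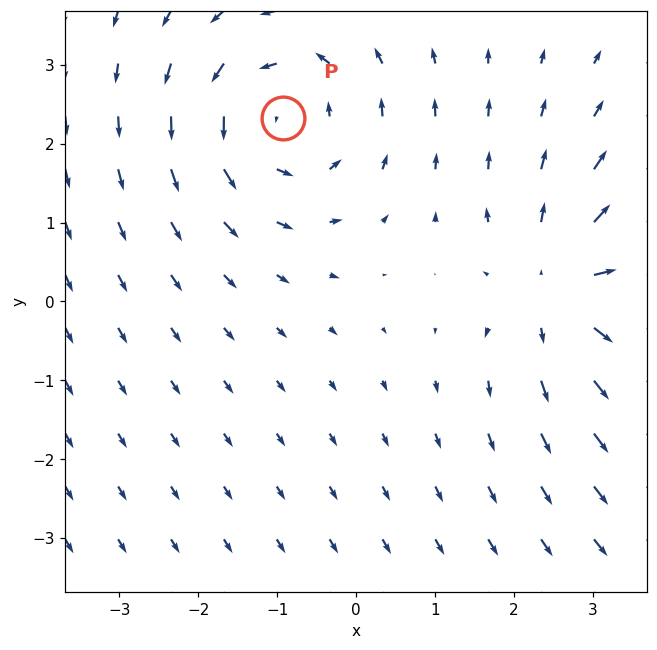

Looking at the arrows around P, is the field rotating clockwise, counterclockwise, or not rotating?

counterclockwise

Near P at (-0.9, 2.3) the arrows circulate counterclockwise. The curl (z-component) there is about +4; positive curl means counterclockwise rotation.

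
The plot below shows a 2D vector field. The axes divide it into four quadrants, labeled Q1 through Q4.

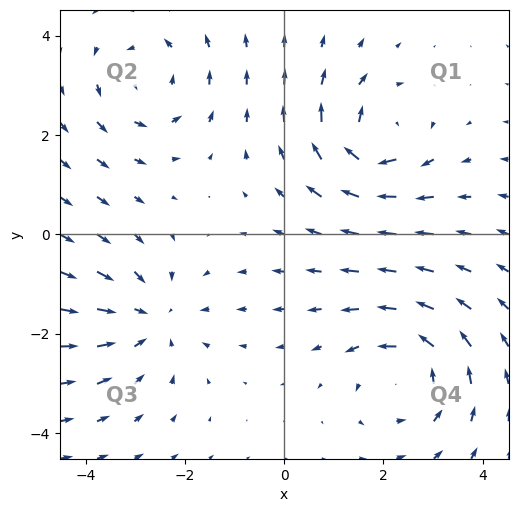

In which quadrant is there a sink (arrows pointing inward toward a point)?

Q3

The sink sits at approximately (-2.7, -1.7), which lies in quadrant Q3. The divergence there is about -3, negative as expected for a sink.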